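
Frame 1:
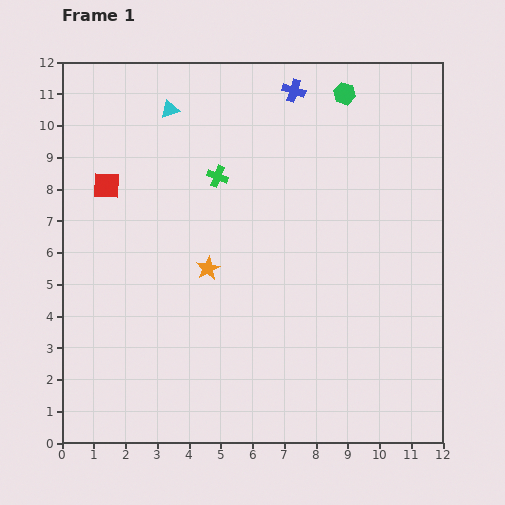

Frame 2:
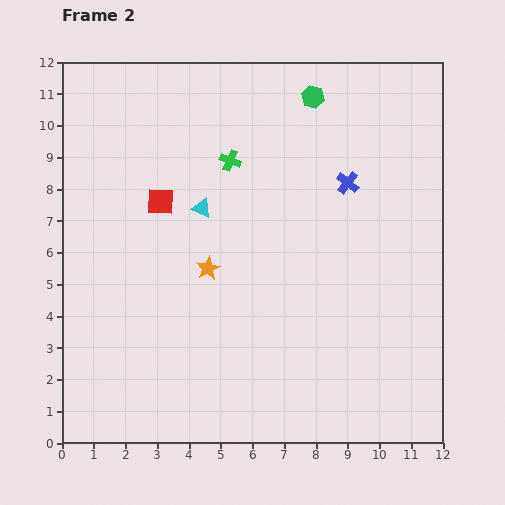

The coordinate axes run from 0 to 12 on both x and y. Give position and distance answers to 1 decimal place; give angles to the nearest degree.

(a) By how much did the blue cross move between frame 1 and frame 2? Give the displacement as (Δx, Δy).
(1.7, -2.9)

The blue cross was at (7.3, 11.1) in frame 1 and (9.0, 8.2) in frame 2.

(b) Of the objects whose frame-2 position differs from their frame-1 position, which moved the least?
the green cross

(moved 0.6)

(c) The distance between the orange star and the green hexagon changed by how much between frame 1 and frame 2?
-0.7

Distance in frame 1: 7.0. Distance in frame 2: 6.3.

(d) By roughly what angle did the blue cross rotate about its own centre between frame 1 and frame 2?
20° clockwise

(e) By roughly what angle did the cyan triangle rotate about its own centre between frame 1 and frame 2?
42° clockwise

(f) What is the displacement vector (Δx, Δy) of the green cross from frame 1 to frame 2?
(0.4, 0.5)

The green cross was at (4.9, 8.4) in frame 1 and (5.3, 8.9) in frame 2.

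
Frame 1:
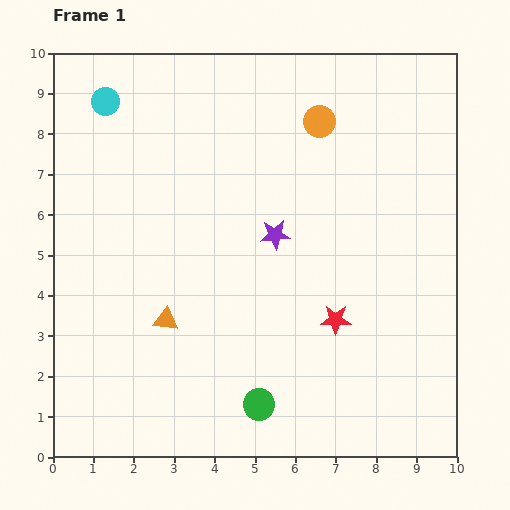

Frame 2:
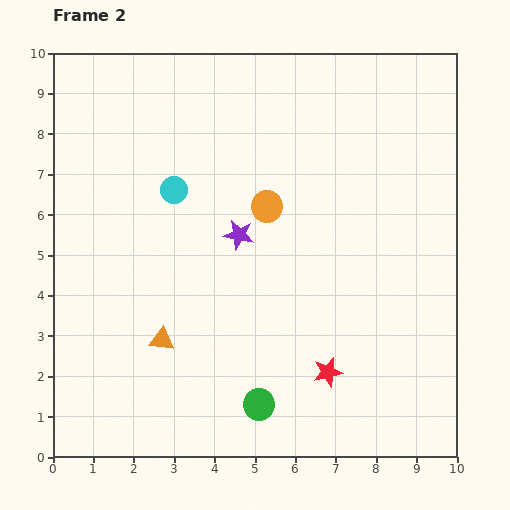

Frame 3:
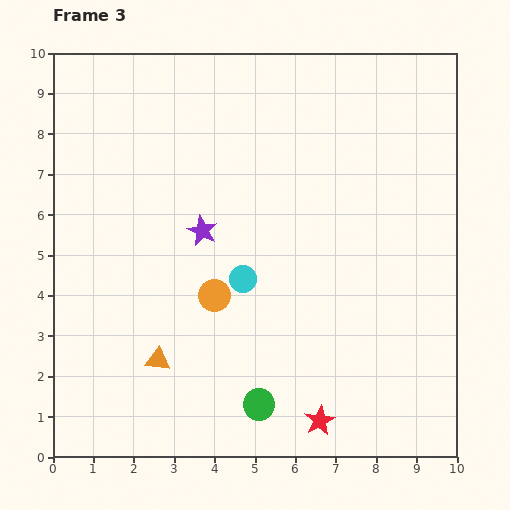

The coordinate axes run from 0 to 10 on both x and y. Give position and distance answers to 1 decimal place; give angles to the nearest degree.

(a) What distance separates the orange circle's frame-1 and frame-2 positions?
2.5

The orange circle moved from (6.6, 8.3) to (5.3, 6.2), a distance of √(1.3² + 2.1²) ≈ 2.5.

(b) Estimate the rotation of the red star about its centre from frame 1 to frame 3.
31° counter-clockwise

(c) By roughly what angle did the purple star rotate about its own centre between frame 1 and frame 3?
30° clockwise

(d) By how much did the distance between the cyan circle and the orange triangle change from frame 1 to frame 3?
-2.7

Distance in frame 1: 5.6. Distance in frame 3: 2.9.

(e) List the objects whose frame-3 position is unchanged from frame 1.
the green circle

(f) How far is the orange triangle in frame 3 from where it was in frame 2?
0.5

The orange triangle moved from (2.7, 2.9) to (2.6, 2.4), a distance of √(0.1² + 0.5²) ≈ 0.5.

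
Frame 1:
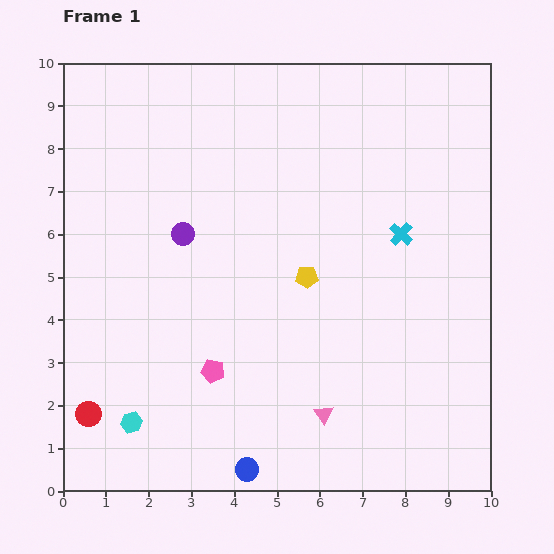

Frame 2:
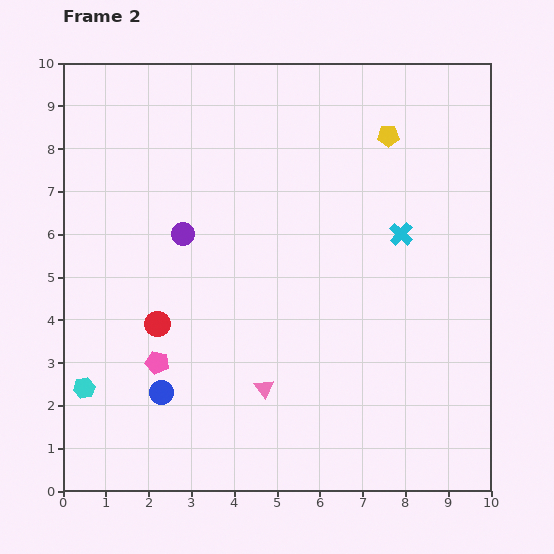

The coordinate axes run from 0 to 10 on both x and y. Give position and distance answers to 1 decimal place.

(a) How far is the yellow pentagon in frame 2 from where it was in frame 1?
3.8

The yellow pentagon moved from (5.7, 5.0) to (7.6, 8.3), a distance of √(1.9² + 3.3²) ≈ 3.8.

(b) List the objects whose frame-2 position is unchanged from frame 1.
the cyan cross, the purple circle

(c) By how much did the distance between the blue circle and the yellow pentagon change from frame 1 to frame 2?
+3.3

Distance in frame 1: 4.7. Distance in frame 2: 8.0.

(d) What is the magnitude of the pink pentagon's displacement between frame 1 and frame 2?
1.3

The pink pentagon moved from (3.5, 2.8) to (2.2, 3.0), a distance of √(1.3² + 0.2²) ≈ 1.3.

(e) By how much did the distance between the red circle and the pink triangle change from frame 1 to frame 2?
-2.6

Distance in frame 1: 5.5. Distance in frame 2: 2.9.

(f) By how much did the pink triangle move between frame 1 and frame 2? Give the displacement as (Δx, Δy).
(-1.4, 0.6)

The pink triangle was at (6.1, 1.8) in frame 1 and (4.7, 2.4) in frame 2.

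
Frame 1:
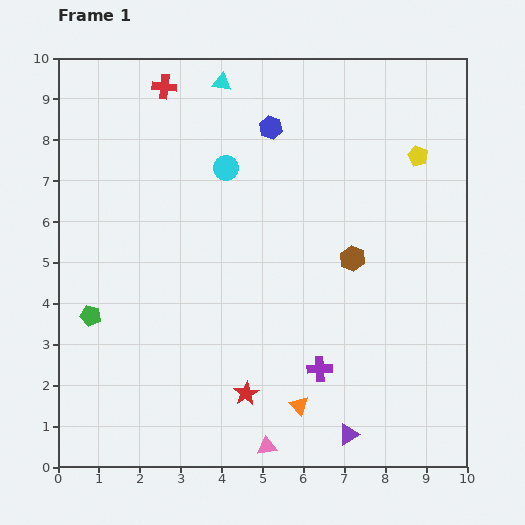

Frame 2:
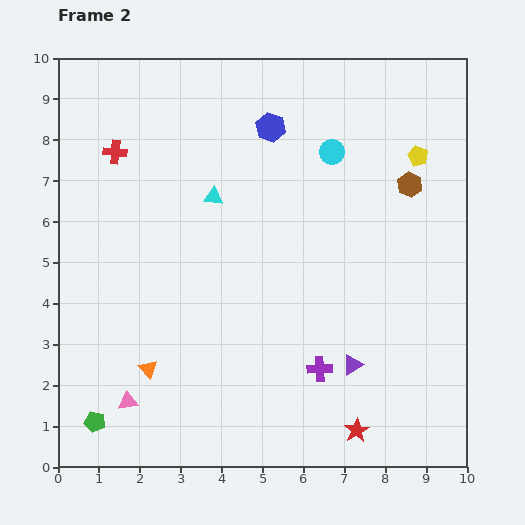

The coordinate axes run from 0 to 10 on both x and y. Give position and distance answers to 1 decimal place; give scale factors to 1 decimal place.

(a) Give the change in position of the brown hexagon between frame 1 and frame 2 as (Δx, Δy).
(1.4, 1.8)

The brown hexagon was at (7.2, 5.1) in frame 1 and (8.6, 6.9) in frame 2.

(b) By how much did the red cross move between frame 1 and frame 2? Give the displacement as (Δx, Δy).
(-1.2, -1.6)

The red cross was at (2.6, 9.3) in frame 1 and (1.4, 7.7) in frame 2.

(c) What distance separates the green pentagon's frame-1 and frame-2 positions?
2.6

The green pentagon moved from (0.8, 3.7) to (0.9, 1.1), a distance of √(0.1² + 2.6²) ≈ 2.6.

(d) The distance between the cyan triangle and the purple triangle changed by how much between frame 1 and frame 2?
-3.8

Distance in frame 1: 9.1. Distance in frame 2: 5.3.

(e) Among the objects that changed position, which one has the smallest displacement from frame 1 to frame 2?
the purple triangle

(moved 1.7)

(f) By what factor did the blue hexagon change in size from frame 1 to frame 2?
1.3×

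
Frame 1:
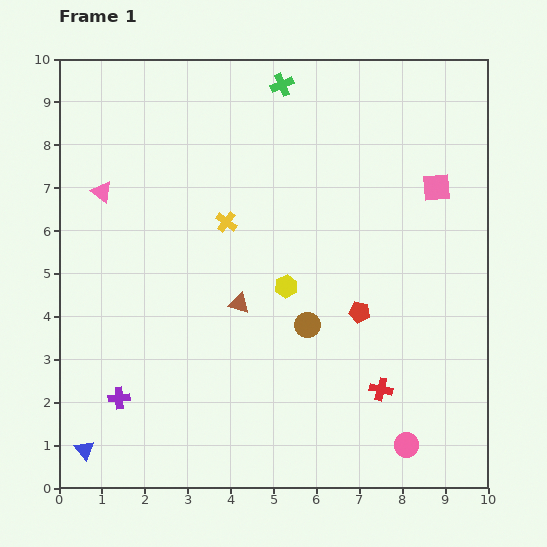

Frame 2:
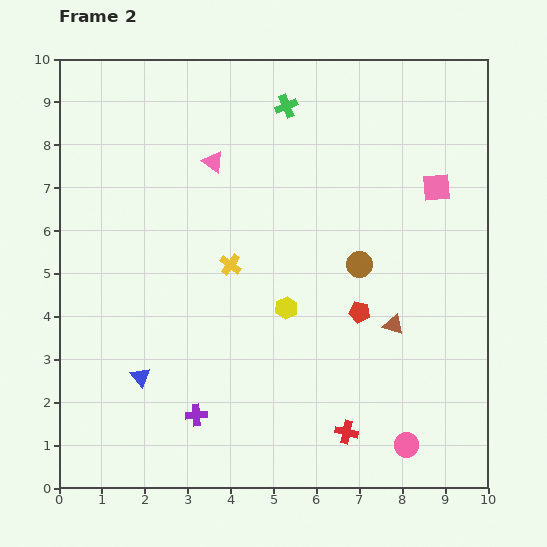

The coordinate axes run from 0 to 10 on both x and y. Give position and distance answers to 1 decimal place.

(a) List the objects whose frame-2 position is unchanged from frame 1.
the pink circle, the pink square, the red pentagon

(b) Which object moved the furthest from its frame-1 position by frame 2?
the brown triangle

(moved 3.6; next 2.7)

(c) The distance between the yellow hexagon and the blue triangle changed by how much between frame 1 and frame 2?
-2.2

Distance in frame 1: 6.0. Distance in frame 2: 3.8.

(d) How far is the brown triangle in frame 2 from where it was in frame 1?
3.6

The brown triangle moved from (4.2, 4.3) to (7.8, 3.8), a distance of √(3.6² + 0.5²) ≈ 3.6.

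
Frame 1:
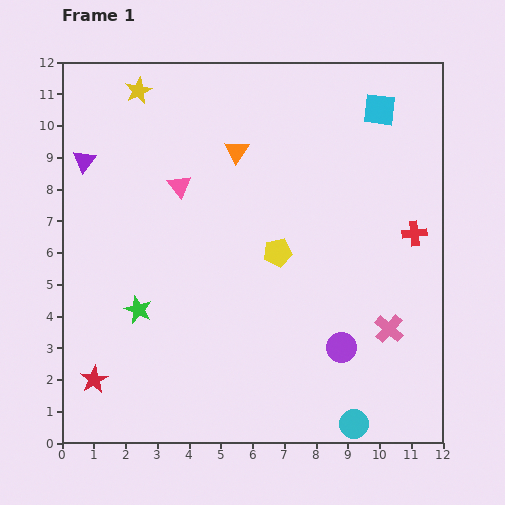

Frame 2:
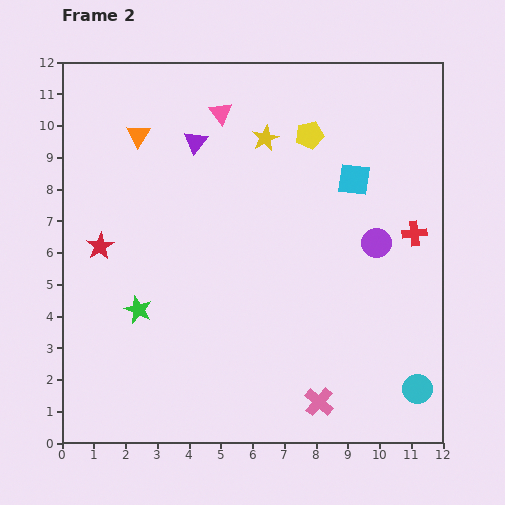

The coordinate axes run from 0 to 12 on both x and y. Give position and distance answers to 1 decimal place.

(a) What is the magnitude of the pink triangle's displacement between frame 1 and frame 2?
2.6

The pink triangle moved from (3.7, 8.1) to (5.0, 10.4), a distance of √(1.3² + 2.3²) ≈ 2.6.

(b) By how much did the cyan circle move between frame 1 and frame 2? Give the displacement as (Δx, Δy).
(2.0, 1.1)

The cyan circle was at (9.2, 0.6) in frame 1 and (11.2, 1.7) in frame 2.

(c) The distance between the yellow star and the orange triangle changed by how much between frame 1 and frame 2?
+0.4

Distance in frame 1: 3.6. Distance in frame 2: 4.0.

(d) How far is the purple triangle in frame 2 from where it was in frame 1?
3.6

The purple triangle moved from (0.7, 8.9) to (4.2, 9.5), a distance of √(3.5² + 0.6²) ≈ 3.6.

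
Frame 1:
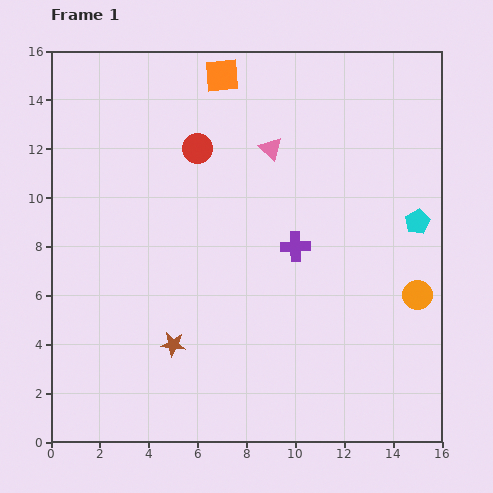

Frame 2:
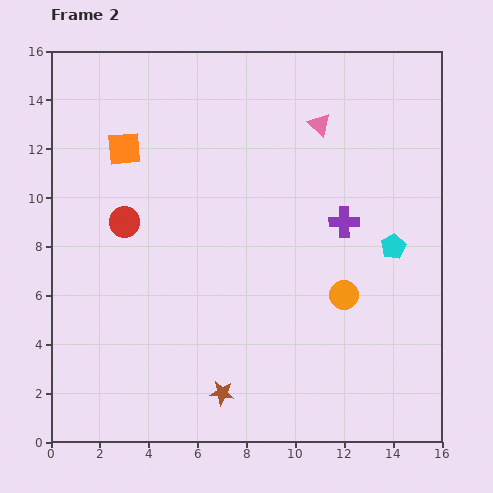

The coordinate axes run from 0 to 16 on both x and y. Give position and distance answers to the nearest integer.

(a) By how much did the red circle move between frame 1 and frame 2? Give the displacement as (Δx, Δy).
(-3, -3)

The red circle was at (6, 12) in frame 1 and (3, 9) in frame 2.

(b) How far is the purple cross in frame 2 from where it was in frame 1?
2

The purple cross moved from (10, 8) to (12, 9), a distance of √(2² + 1²) ≈ 2.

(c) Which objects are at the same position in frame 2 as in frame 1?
none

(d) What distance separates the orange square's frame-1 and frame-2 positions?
5

The orange square moved from (7, 15) to (3, 12), a distance of √(4² + 3²) ≈ 5.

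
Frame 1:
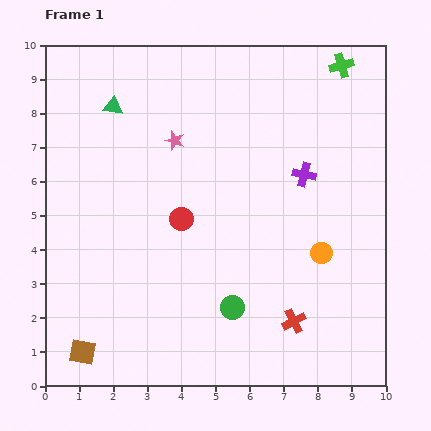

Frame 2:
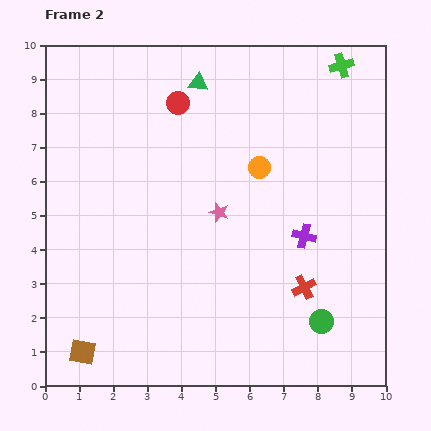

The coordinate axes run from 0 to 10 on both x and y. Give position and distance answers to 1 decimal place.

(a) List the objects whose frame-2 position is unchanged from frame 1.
the brown square, the green cross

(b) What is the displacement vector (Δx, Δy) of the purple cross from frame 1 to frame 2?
(0.0, -1.8)

The purple cross was at (7.6, 6.2) in frame 1 and (7.6, 4.4) in frame 2.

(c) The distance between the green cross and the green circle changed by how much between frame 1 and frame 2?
-0.3

Distance in frame 1: 7.8. Distance in frame 2: 7.5.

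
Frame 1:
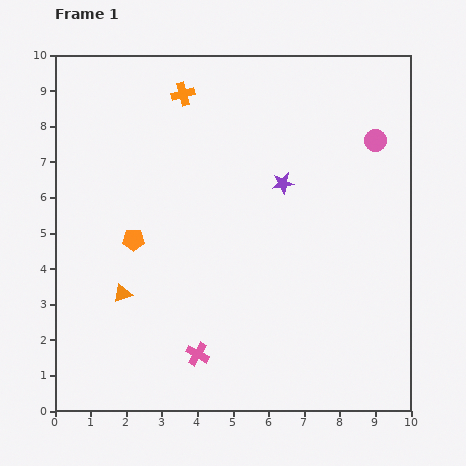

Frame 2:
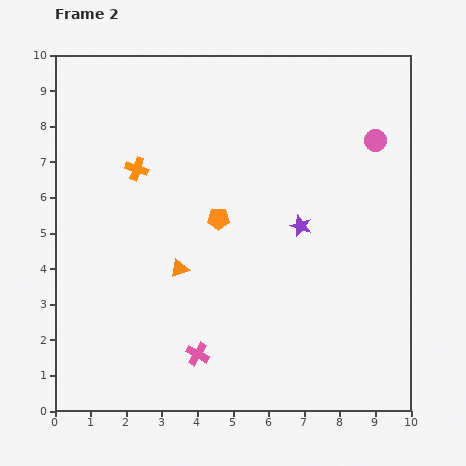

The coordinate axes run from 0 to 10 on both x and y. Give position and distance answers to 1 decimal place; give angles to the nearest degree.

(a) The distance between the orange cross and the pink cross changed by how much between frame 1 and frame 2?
-1.8

Distance in frame 1: 7.3. Distance in frame 2: 5.5.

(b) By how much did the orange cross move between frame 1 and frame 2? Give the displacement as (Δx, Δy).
(-1.3, -2.1)

The orange cross was at (3.6, 8.9) in frame 1 and (2.3, 6.8) in frame 2.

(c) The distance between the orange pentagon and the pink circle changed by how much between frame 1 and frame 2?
-2.5

Distance in frame 1: 7.4. Distance in frame 2: 4.9.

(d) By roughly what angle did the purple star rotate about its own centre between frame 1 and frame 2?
28° clockwise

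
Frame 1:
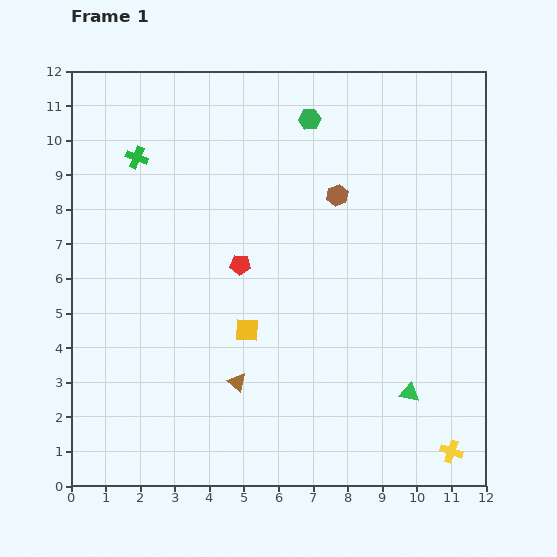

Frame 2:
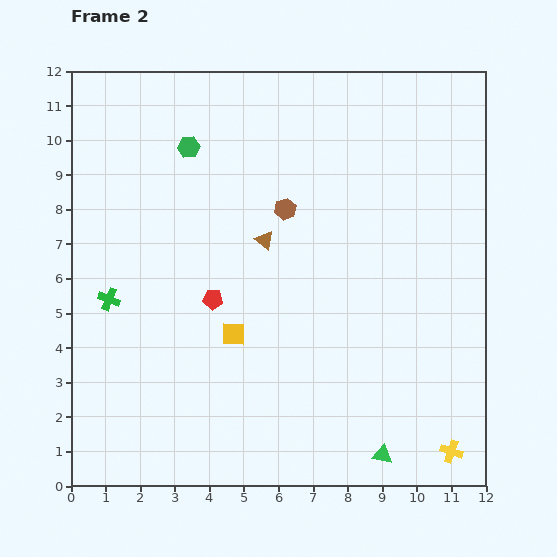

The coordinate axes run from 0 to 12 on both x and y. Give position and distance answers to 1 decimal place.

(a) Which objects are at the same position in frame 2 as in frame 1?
the yellow cross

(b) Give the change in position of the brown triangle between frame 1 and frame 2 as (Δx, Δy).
(0.8, 4.1)

The brown triangle was at (4.8, 3.0) in frame 1 and (5.6, 7.1) in frame 2.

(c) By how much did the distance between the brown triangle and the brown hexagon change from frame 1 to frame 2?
-5.0

Distance in frame 1: 6.1. Distance in frame 2: 1.1.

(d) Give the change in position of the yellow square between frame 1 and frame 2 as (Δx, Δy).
(-0.4, -0.1)

The yellow square was at (5.1, 4.5) in frame 1 and (4.7, 4.4) in frame 2.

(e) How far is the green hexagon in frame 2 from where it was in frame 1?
3.6

The green hexagon moved from (6.9, 10.6) to (3.4, 9.8), a distance of √(3.5² + 0.8²) ≈ 3.6.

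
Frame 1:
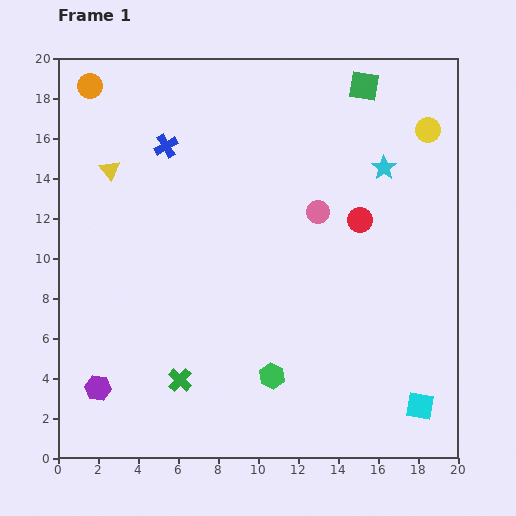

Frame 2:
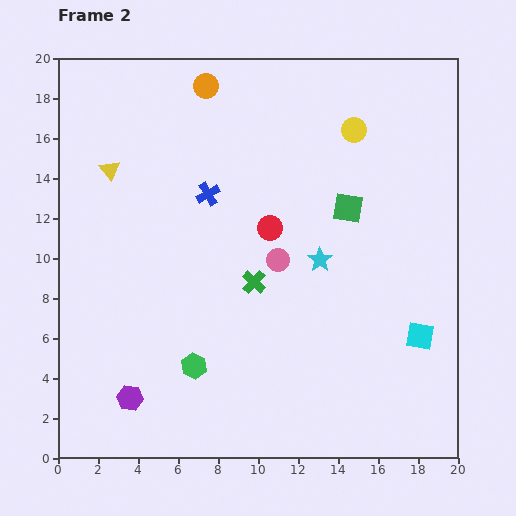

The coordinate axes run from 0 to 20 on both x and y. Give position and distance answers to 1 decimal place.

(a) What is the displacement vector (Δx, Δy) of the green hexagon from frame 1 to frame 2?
(-3.9, 0.5)

The green hexagon was at (10.7, 4.1) in frame 1 and (6.8, 4.6) in frame 2.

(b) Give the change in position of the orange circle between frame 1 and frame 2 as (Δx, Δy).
(5.8, 0.0)

The orange circle was at (1.6, 18.6) in frame 1 and (7.4, 18.6) in frame 2.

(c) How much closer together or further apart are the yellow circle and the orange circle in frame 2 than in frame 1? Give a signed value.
-9.3

Distance in frame 1: 17.0. Distance in frame 2: 7.7.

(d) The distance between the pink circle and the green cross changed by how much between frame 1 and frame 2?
-9.3

Distance in frame 1: 10.9. Distance in frame 2: 1.6.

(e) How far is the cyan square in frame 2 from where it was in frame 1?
3.5

The cyan square moved from (18.1, 2.6) to (18.1, 6.1), a distance of √(0.0² + 3.5²) ≈ 3.5.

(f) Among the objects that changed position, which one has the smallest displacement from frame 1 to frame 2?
the purple hexagon

(moved 1.7)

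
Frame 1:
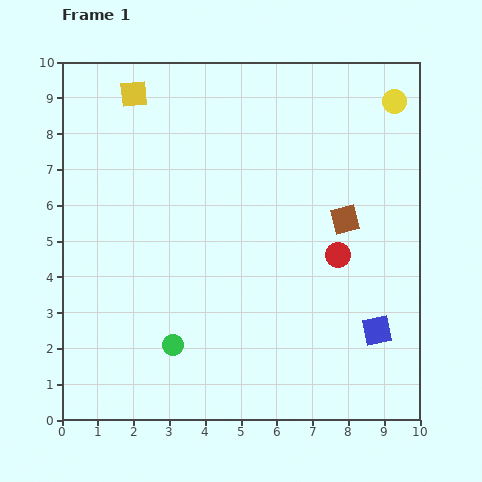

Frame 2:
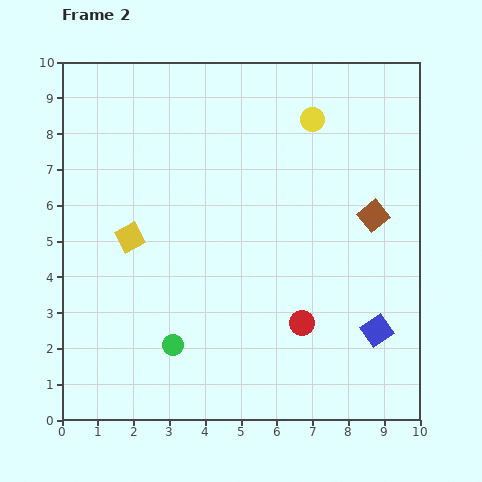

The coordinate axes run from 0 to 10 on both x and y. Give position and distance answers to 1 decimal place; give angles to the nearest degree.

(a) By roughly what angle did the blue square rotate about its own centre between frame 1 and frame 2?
23° counter-clockwise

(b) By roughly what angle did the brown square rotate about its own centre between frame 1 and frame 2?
25° counter-clockwise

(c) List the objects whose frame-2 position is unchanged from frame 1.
the green circle, the blue square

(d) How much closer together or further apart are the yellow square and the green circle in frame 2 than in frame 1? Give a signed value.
-3.9

Distance in frame 1: 7.1. Distance in frame 2: 3.2.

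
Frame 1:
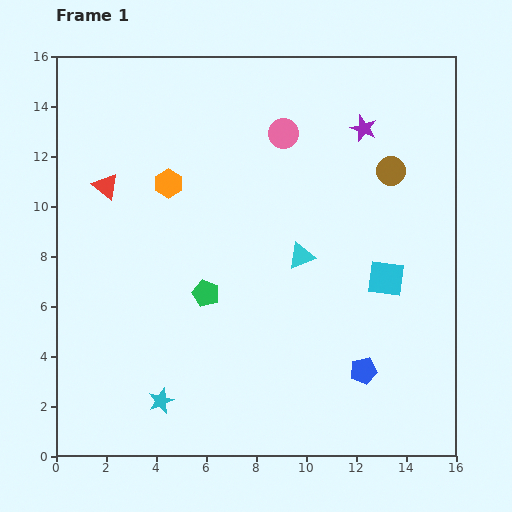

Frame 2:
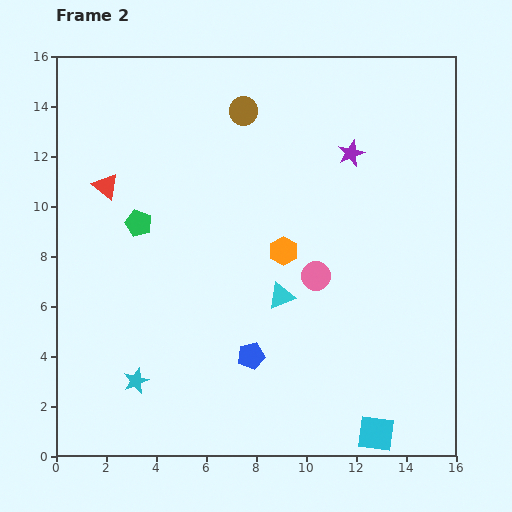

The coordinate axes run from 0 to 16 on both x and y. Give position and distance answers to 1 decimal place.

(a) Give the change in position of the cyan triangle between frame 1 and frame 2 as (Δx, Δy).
(-0.8, -1.6)

The cyan triangle was at (9.8, 8.0) in frame 1 and (9.0, 6.4) in frame 2.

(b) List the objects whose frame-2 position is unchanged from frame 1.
the red triangle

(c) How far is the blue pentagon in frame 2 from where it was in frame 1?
4.5

The blue pentagon moved from (12.3, 3.4) to (7.8, 4.0), a distance of √(4.5² + 0.6²) ≈ 4.5.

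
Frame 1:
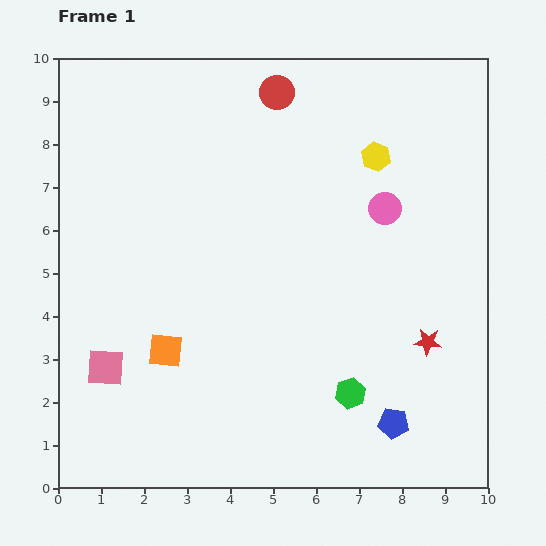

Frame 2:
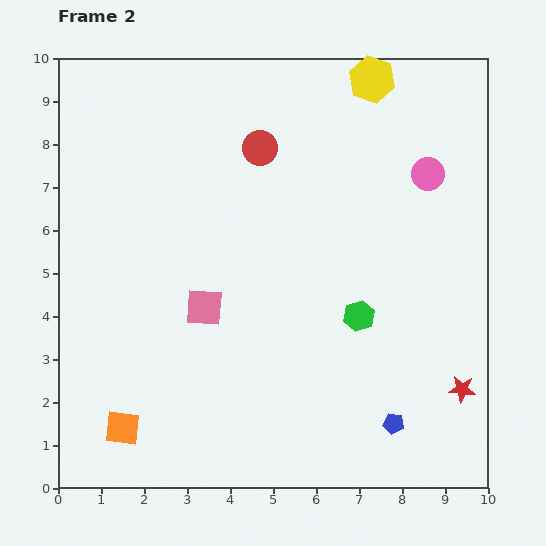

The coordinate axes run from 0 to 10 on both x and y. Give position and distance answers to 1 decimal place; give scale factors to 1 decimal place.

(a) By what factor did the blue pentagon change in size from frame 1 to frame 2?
0.7×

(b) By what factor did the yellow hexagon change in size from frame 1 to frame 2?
1.6×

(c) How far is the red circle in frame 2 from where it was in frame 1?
1.4

The red circle moved from (5.1, 9.2) to (4.7, 7.9), a distance of √(0.4² + 1.3²) ≈ 1.4.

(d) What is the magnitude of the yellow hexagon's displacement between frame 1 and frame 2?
1.8

The yellow hexagon moved from (7.4, 7.7) to (7.3, 9.5), a distance of √(0.1² + 1.8²) ≈ 1.8.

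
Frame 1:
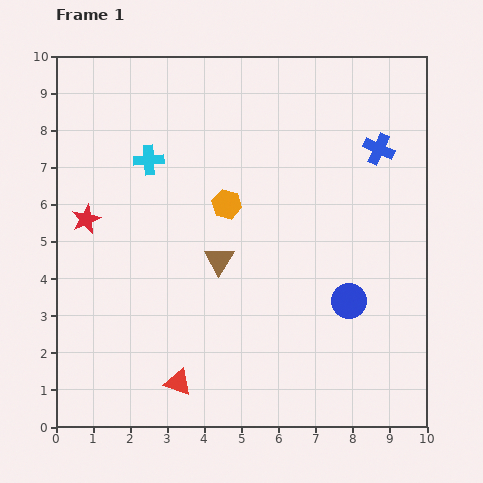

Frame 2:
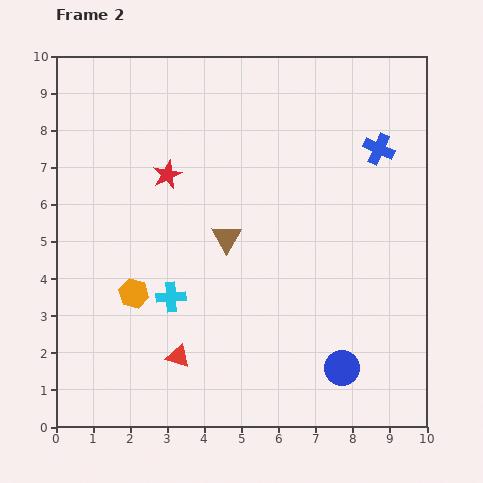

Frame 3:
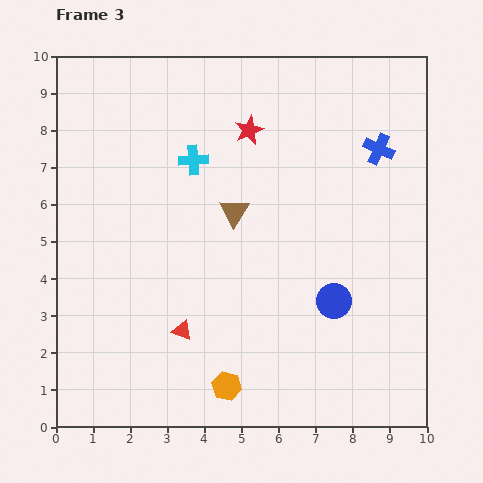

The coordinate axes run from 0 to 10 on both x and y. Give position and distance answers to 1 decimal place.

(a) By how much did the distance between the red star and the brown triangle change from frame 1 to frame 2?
-1.5

Distance in frame 1: 3.8. Distance in frame 2: 2.3.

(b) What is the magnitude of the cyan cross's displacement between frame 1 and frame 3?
1.2

The cyan cross moved from (2.5, 7.2) to (3.7, 7.2), a distance of √(1.2² + 0.0²) ≈ 1.2.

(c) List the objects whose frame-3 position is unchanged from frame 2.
the blue cross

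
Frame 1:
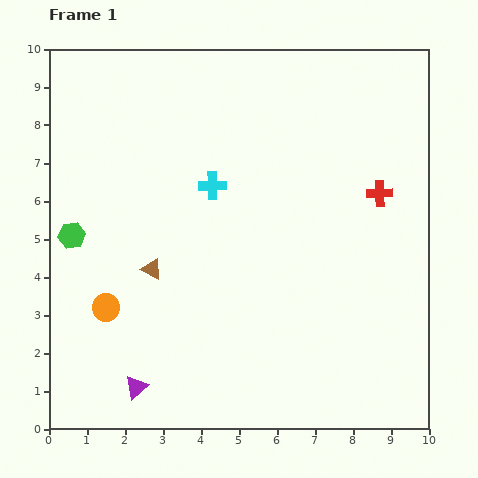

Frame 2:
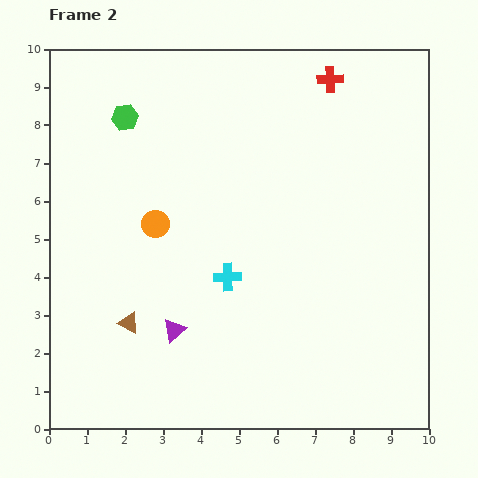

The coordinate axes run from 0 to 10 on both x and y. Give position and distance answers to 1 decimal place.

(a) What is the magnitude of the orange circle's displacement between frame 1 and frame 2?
2.6

The orange circle moved from (1.5, 3.2) to (2.8, 5.4), a distance of √(1.3² + 2.2²) ≈ 2.6.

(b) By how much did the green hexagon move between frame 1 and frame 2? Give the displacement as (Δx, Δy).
(1.4, 3.1)

The green hexagon was at (0.6, 5.1) in frame 1 and (2.0, 8.2) in frame 2.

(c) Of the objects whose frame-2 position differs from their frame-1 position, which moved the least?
the brown triangle

(moved 1.5)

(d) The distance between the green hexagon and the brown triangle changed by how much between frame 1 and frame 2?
+3.1

Distance in frame 1: 2.3. Distance in frame 2: 5.4.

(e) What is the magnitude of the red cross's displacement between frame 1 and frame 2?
3.3

The red cross moved from (8.7, 6.2) to (7.4, 9.2), a distance of √(1.3² + 3.0²) ≈ 3.3.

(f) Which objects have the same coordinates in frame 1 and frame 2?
none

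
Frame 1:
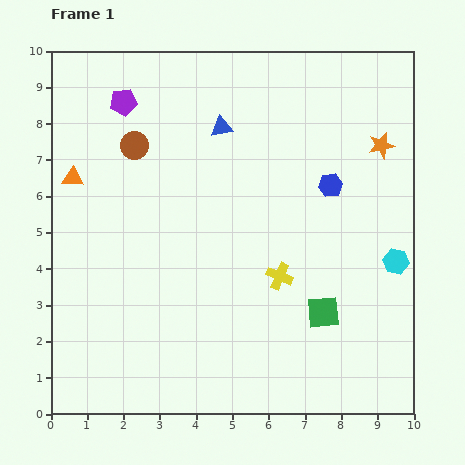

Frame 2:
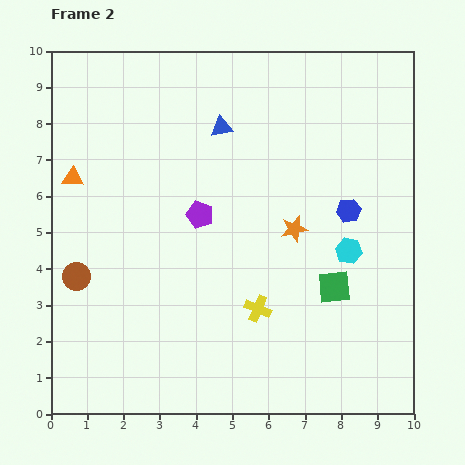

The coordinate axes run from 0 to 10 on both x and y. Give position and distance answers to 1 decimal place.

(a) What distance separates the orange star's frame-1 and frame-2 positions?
3.3

The orange star moved from (9.1, 7.4) to (6.7, 5.1), a distance of √(2.4² + 2.3²) ≈ 3.3.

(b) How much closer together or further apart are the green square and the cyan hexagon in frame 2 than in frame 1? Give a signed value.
-1.3

Distance in frame 1: 2.4. Distance in frame 2: 1.1.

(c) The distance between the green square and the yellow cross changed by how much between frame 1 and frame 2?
+0.6

Distance in frame 1: 1.6. Distance in frame 2: 2.2.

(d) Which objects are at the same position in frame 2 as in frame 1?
the blue triangle, the orange triangle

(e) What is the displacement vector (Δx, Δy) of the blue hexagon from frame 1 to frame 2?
(0.5, -0.7)

The blue hexagon was at (7.7, 6.3) in frame 1 and (8.2, 5.6) in frame 2.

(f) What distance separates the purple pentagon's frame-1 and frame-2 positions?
3.7

The purple pentagon moved from (2.0, 8.6) to (4.1, 5.5), a distance of √(2.1² + 3.1²) ≈ 3.7.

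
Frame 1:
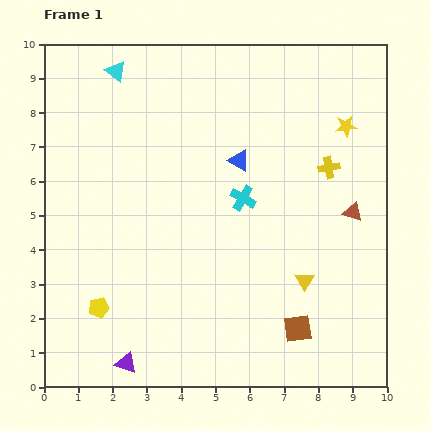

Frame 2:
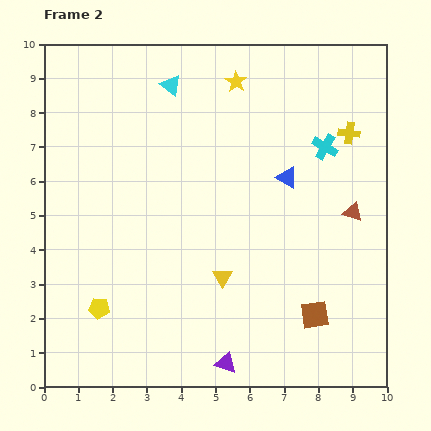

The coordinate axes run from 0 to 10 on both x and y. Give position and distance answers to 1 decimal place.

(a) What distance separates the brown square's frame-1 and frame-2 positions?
0.6

The brown square moved from (7.4, 1.7) to (7.9, 2.1), a distance of √(0.5² + 0.4²) ≈ 0.6.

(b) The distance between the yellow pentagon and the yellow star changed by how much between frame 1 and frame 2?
-1.2

Distance in frame 1: 8.9. Distance in frame 2: 7.7.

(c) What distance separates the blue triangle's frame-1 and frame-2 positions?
1.5

The blue triangle moved from (5.7, 6.6) to (7.1, 6.1), a distance of √(1.4² + 0.5²) ≈ 1.5.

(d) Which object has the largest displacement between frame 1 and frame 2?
the yellow star

(moved 3.5; next 2.9)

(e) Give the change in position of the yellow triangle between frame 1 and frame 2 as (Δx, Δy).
(-2.4, 0.1)

The yellow triangle was at (7.6, 3.1) in frame 1 and (5.2, 3.2) in frame 2.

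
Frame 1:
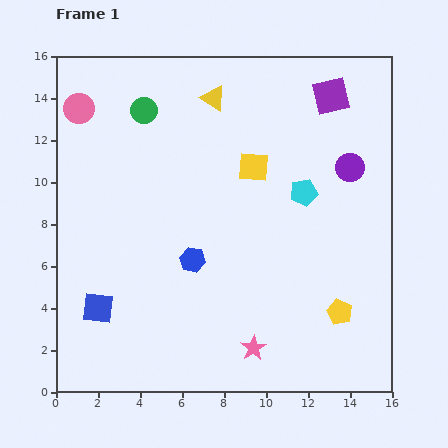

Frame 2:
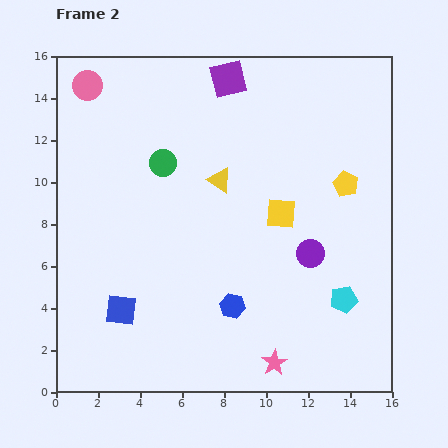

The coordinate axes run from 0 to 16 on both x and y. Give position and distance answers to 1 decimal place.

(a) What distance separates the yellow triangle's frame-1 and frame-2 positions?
3.9

The yellow triangle moved from (7.5, 14.0) to (7.8, 10.1), a distance of √(0.3² + 3.9²) ≈ 3.9.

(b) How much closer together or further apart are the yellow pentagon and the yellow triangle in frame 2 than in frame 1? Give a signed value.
-5.8

Distance in frame 1: 11.8. Distance in frame 2: 6.0.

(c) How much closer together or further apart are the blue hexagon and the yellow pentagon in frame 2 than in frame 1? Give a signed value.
+0.5

Distance in frame 1: 7.4. Distance in frame 2: 7.9.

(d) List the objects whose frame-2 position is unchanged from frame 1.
none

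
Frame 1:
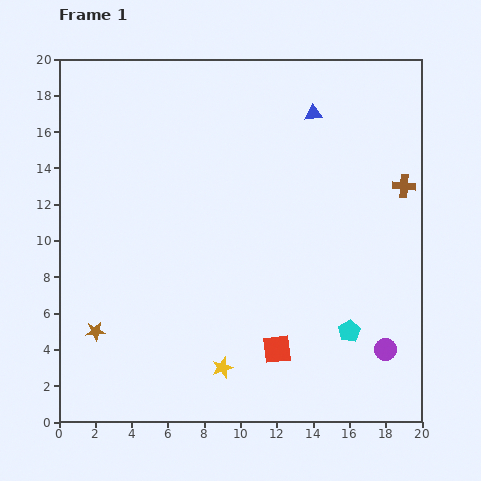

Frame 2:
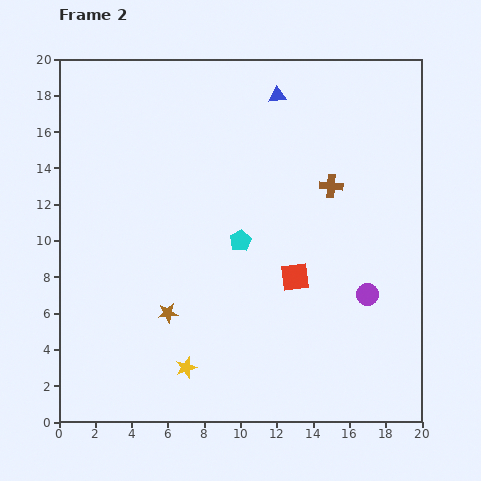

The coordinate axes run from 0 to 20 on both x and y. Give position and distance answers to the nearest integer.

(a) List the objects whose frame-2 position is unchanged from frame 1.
none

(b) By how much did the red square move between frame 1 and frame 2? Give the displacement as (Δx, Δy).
(1, 4)

The red square was at (12, 4) in frame 1 and (13, 8) in frame 2.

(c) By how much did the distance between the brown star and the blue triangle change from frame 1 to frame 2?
-4

Distance in frame 1: 17. Distance in frame 2: 13.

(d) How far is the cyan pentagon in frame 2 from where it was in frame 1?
8

The cyan pentagon moved from (16, 5) to (10, 10), a distance of √(6² + 5²) ≈ 8.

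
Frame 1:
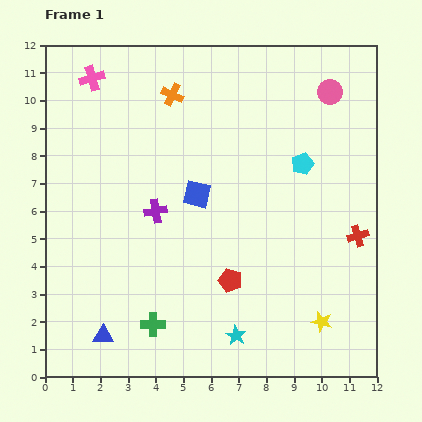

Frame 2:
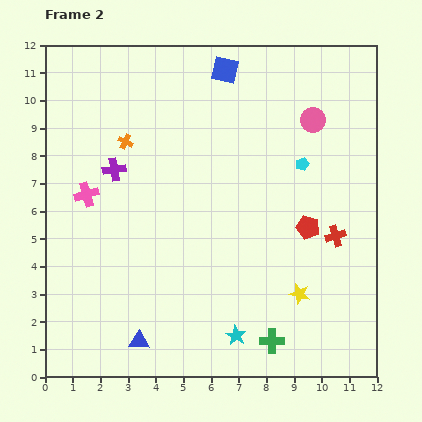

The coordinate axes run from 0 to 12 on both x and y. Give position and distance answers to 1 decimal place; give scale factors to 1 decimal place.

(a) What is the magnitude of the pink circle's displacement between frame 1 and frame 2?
1.2

The pink circle moved from (10.3, 10.3) to (9.7, 9.3), a distance of √(0.6² + 1.0²) ≈ 1.2.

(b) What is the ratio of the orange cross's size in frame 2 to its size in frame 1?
0.7×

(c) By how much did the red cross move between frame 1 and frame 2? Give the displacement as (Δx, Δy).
(-0.8, 0.0)

The red cross was at (11.3, 5.1) in frame 1 and (10.5, 5.1) in frame 2.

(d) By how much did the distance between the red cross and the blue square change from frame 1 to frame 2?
+1.2

Distance in frame 1: 6.0. Distance in frame 2: 7.2.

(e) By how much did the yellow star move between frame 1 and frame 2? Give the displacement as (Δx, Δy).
(-0.8, 1.0)

The yellow star was at (10.0, 2.0) in frame 1 and (9.2, 3.0) in frame 2.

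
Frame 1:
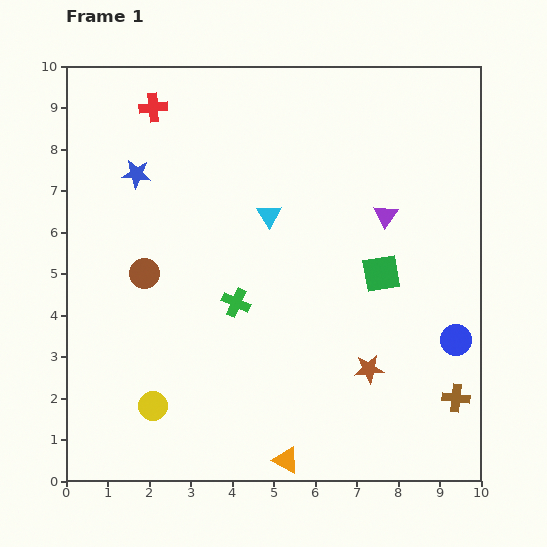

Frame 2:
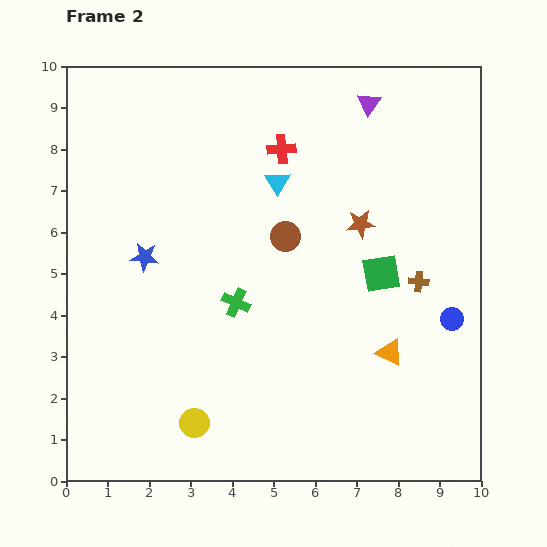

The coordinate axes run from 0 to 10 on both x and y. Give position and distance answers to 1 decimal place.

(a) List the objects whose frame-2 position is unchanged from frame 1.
the green square, the green cross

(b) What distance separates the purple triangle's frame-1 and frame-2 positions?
2.7

The purple triangle moved from (7.7, 6.4) to (7.3, 9.1), a distance of √(0.4² + 2.7²) ≈ 2.7.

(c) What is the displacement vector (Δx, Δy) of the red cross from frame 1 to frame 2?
(3.1, -1.0)

The red cross was at (2.1, 9.0) in frame 1 and (5.2, 8.0) in frame 2.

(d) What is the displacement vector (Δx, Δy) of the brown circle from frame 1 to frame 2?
(3.4, 0.9)

The brown circle was at (1.9, 5.0) in frame 1 and (5.3, 5.9) in frame 2.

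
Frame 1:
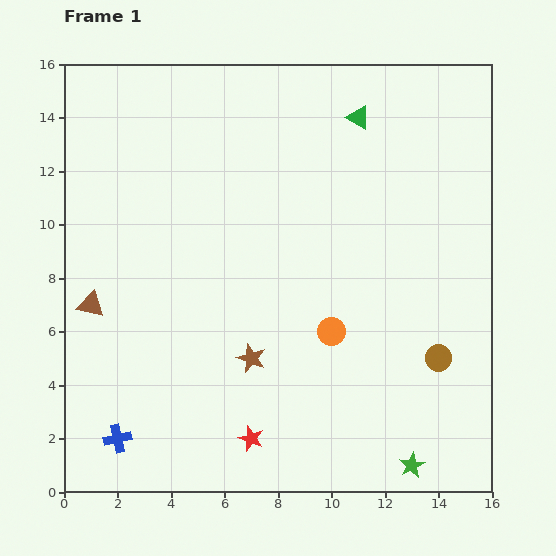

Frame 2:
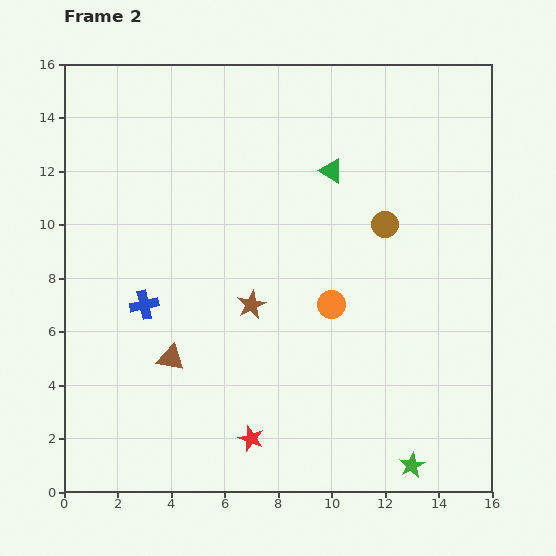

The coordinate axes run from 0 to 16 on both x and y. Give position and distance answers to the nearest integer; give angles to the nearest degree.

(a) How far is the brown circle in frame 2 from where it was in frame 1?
5

The brown circle moved from (14, 5) to (12, 10), a distance of √(2² + 5²) ≈ 5.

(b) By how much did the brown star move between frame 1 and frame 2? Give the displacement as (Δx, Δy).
(0, 2)

The brown star was at (7, 5) in frame 1 and (7, 7) in frame 2.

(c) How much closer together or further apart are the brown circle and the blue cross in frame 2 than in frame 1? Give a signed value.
-3

Distance in frame 1: 12. Distance in frame 2: 9.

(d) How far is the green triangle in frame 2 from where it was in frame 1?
2

The green triangle moved from (11, 14) to (10, 12), a distance of √(1² + 2²) ≈ 2.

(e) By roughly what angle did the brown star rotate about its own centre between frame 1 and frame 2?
24° clockwise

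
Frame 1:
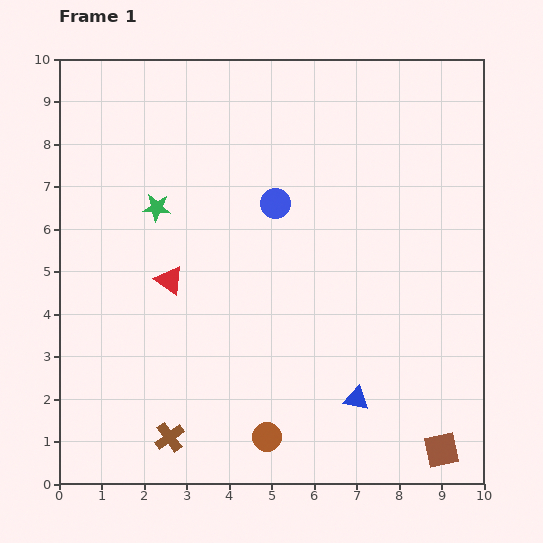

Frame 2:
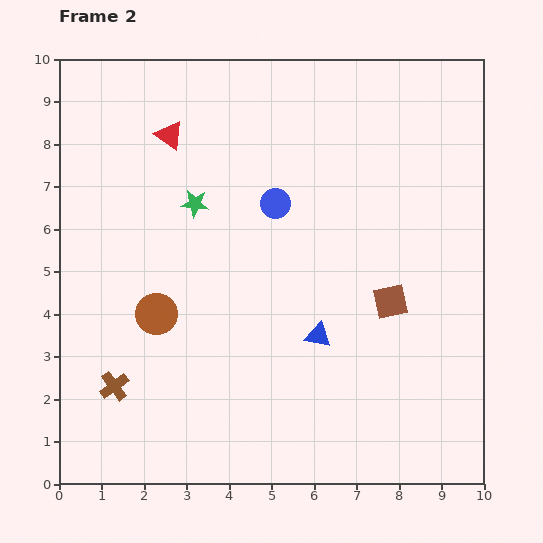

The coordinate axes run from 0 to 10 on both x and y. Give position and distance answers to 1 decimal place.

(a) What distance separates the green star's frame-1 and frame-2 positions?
0.9

The green star moved from (2.3, 6.5) to (3.2, 6.6), a distance of √(0.9² + 0.1²) ≈ 0.9.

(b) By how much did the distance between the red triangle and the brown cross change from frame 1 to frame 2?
+2.3

Distance in frame 1: 3.7. Distance in frame 2: 6.0.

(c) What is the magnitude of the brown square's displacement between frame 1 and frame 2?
3.7

The brown square moved from (9.0, 0.8) to (7.8, 4.3), a distance of √(1.2² + 3.5²) ≈ 3.7.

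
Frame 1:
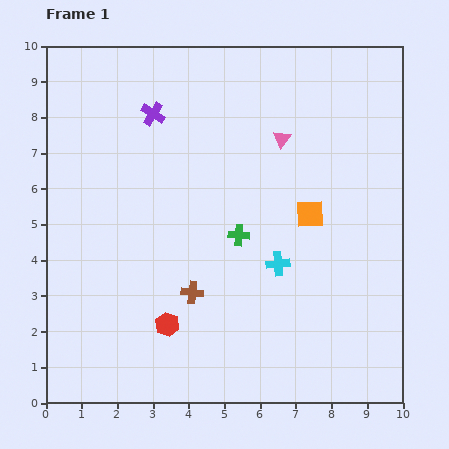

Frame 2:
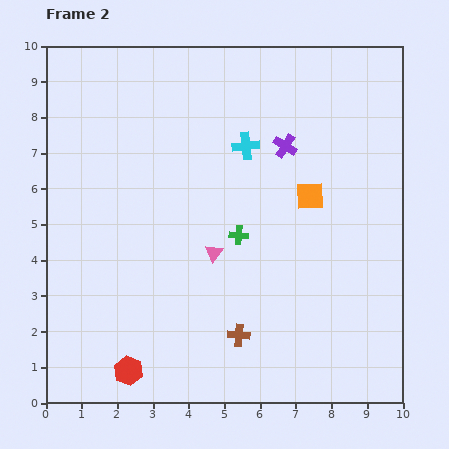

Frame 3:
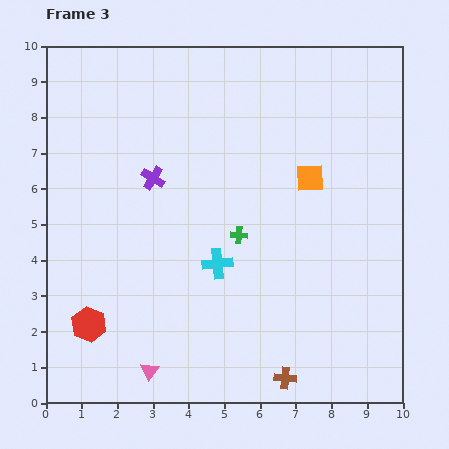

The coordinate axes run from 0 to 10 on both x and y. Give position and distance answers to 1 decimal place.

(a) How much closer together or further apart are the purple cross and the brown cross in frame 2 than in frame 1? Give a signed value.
+0.4

Distance in frame 1: 5.1. Distance in frame 2: 5.5.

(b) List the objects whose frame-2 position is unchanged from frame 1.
the green cross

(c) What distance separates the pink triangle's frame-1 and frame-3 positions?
7.5

The pink triangle moved from (6.6, 7.4) to (2.9, 0.9), a distance of √(3.7² + 6.5²) ≈ 7.5.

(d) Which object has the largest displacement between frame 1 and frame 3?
the pink triangle

(moved 7.5; next 3.5)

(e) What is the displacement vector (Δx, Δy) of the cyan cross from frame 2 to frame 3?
(-0.8, -3.3)

The cyan cross was at (5.6, 7.2) in frame 2 and (4.8, 3.9) in frame 3.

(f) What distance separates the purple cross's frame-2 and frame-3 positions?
3.8

The purple cross moved from (6.7, 7.2) to (3.0, 6.3), a distance of √(3.7² + 0.9²) ≈ 3.8.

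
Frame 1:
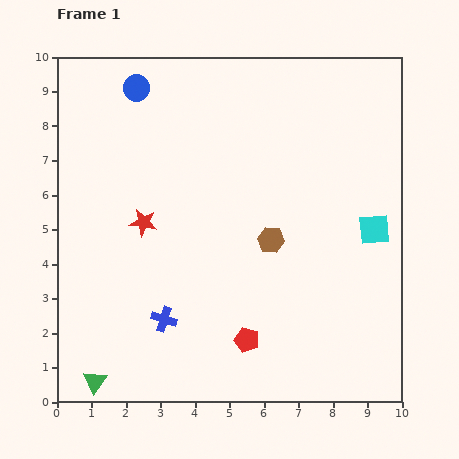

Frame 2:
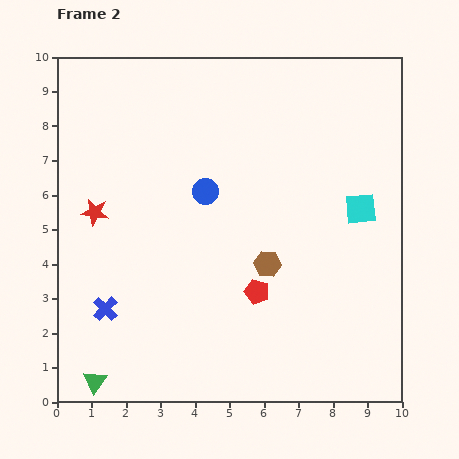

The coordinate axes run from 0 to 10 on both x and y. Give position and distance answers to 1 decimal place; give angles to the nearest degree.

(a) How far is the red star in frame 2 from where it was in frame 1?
1.4

The red star moved from (2.5, 5.2) to (1.1, 5.5), a distance of √(1.4² + 0.3²) ≈ 1.4.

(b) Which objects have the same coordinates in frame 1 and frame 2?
the green triangle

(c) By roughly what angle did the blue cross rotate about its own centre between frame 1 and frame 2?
26° clockwise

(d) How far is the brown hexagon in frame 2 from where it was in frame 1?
0.7

The brown hexagon moved from (6.2, 4.7) to (6.1, 4.0), a distance of √(0.1² + 0.7²) ≈ 0.7.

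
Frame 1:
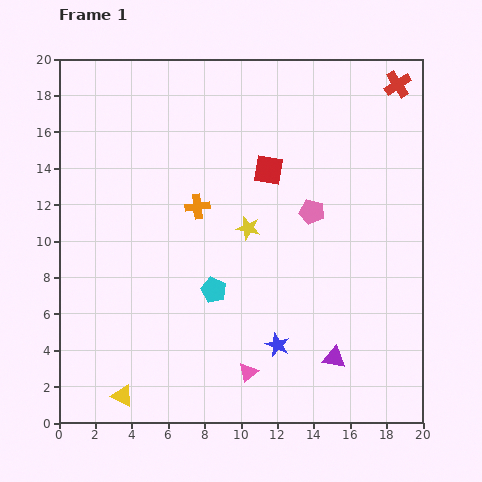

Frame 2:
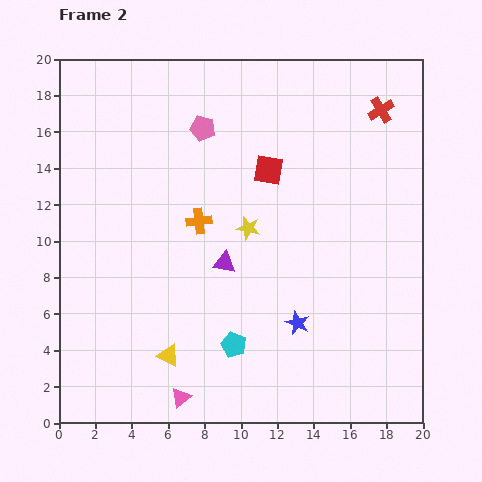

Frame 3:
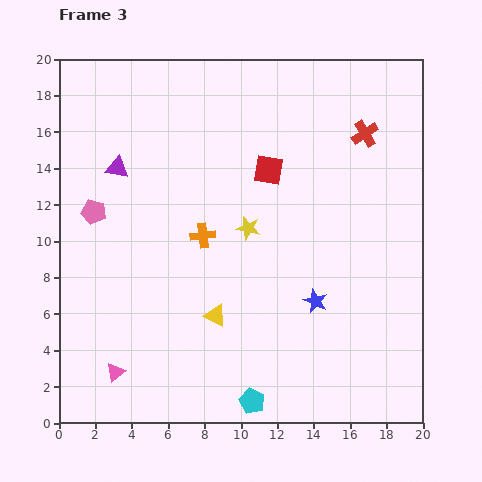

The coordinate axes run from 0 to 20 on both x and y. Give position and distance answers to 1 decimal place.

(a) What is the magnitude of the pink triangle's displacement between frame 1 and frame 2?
4.0

The pink triangle moved from (10.4, 2.8) to (6.7, 1.4), a distance of √(3.7² + 1.4²) ≈ 4.0.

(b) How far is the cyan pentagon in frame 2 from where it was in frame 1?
3.2

The cyan pentagon moved from (8.5, 7.3) to (9.6, 4.3), a distance of √(1.1² + 3.0²) ≈ 3.2.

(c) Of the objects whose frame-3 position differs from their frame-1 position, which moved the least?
the orange cross

(moved 1.6)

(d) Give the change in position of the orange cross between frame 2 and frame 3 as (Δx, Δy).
(0.2, -0.8)

The orange cross was at (7.7, 11.1) in frame 2 and (7.9, 10.3) in frame 3.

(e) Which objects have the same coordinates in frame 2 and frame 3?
the yellow star, the red square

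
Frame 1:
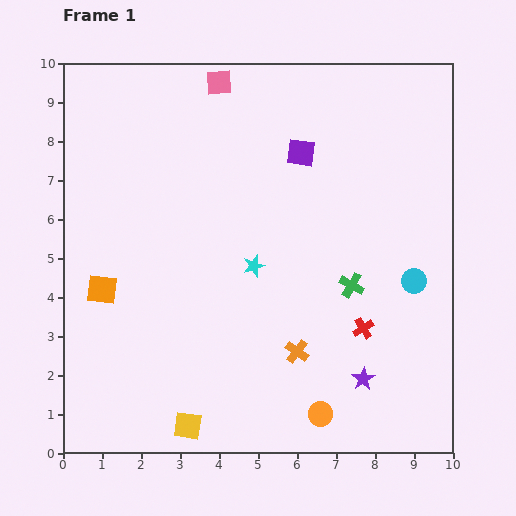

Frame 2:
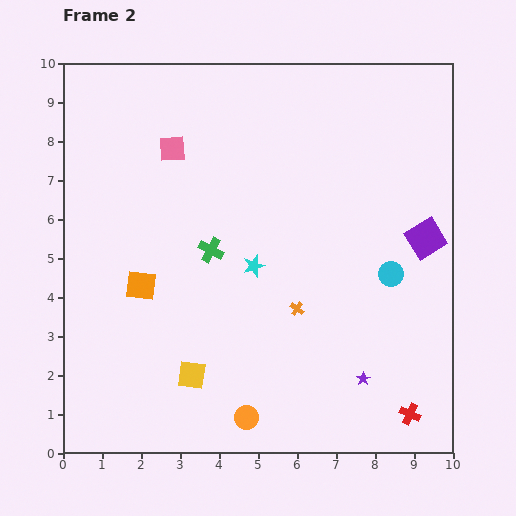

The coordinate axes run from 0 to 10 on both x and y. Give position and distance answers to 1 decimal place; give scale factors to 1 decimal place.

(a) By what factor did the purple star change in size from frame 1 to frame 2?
0.6×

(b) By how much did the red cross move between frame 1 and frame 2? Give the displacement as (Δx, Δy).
(1.2, -2.2)

The red cross was at (7.7, 3.2) in frame 1 and (8.9, 1.0) in frame 2.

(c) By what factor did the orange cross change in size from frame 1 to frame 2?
0.6×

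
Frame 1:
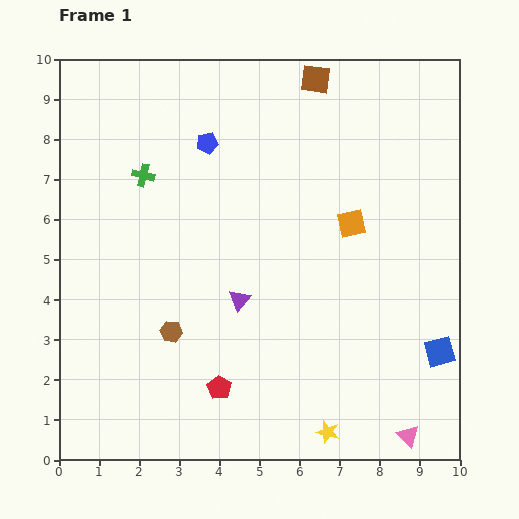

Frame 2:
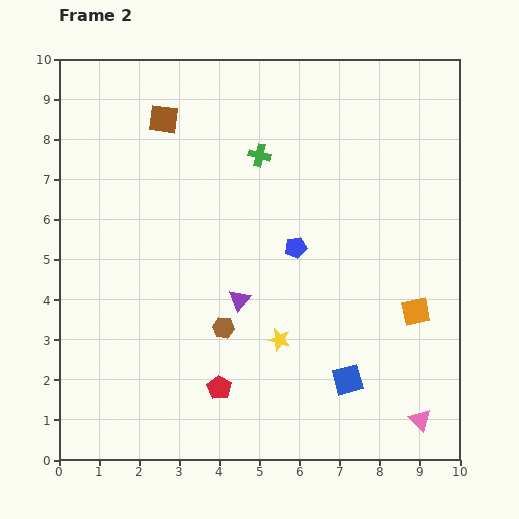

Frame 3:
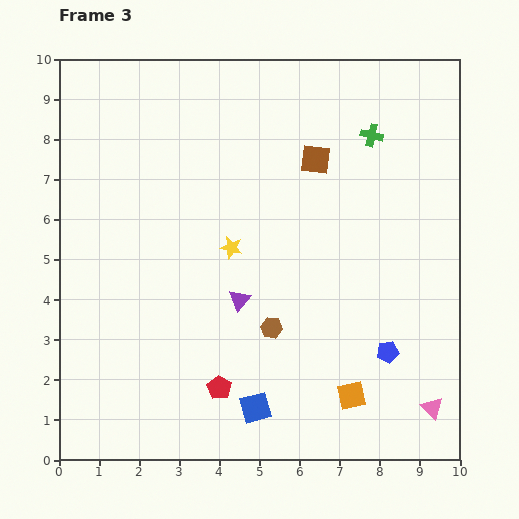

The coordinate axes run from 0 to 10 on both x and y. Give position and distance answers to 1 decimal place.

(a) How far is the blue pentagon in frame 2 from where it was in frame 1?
3.4

The blue pentagon moved from (3.7, 7.9) to (5.9, 5.3), a distance of √(2.2² + 2.6²) ≈ 3.4.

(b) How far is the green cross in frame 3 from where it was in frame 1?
5.8

The green cross moved from (2.1, 7.1) to (7.8, 8.1), a distance of √(5.7² + 1.0²) ≈ 5.8.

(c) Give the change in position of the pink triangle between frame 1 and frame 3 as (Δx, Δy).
(0.6, 0.7)

The pink triangle was at (8.7, 0.6) in frame 1 and (9.3, 1.3) in frame 3.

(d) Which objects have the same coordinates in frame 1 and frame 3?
the red pentagon, the purple triangle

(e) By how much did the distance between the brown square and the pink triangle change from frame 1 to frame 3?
-2.4

Distance in frame 1: 9.2. Distance in frame 3: 6.8.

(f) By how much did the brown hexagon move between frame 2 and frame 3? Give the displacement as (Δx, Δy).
(1.2, 0.0)

The brown hexagon was at (4.1, 3.3) in frame 2 and (5.3, 3.3) in frame 3.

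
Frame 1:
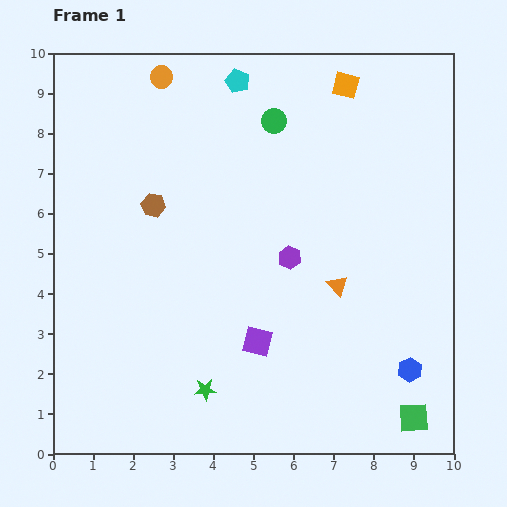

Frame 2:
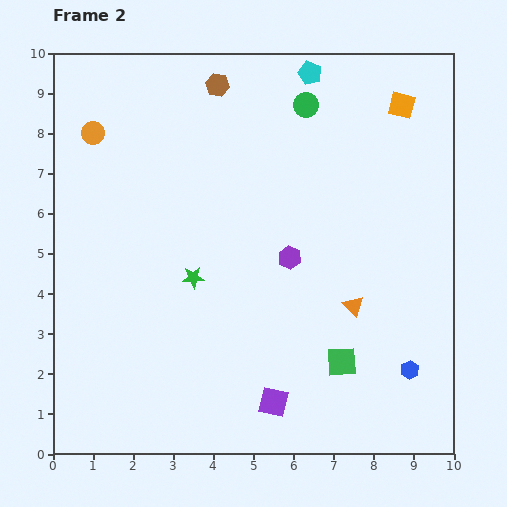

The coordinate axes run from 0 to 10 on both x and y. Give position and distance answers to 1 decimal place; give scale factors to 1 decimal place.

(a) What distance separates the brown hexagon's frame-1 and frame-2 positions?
3.4

The brown hexagon moved from (2.5, 6.2) to (4.1, 9.2), a distance of √(1.6² + 3.0²) ≈ 3.4.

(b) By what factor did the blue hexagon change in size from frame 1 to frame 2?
0.8×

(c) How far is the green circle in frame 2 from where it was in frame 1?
0.9

The green circle moved from (5.5, 8.3) to (6.3, 8.7), a distance of √(0.8² + 0.4²) ≈ 0.9.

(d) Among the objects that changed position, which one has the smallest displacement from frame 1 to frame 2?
the orange triangle

(moved 0.6)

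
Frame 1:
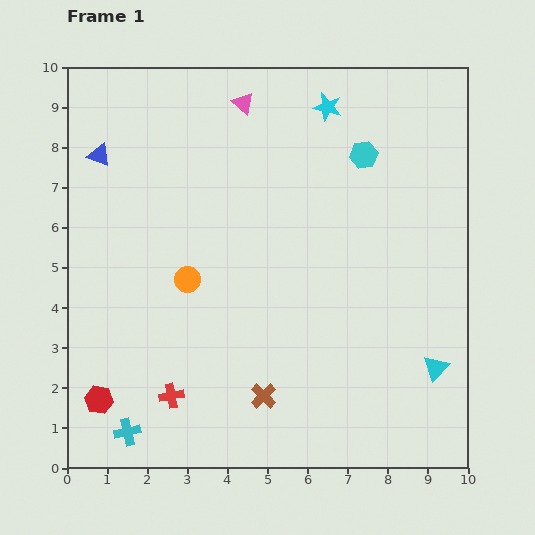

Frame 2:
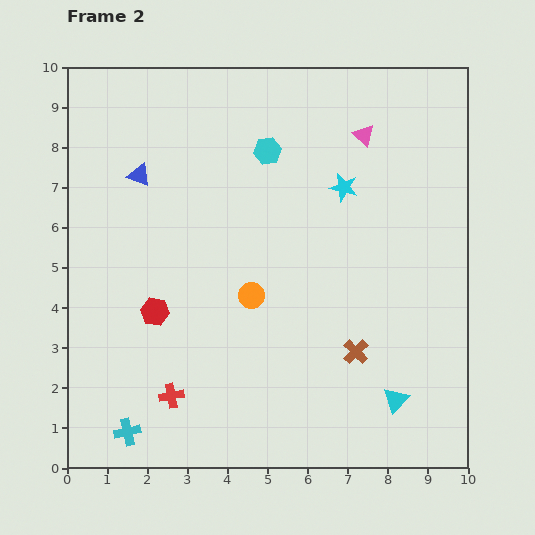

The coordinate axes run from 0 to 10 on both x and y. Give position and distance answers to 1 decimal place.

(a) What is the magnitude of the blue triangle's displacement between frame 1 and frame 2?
1.1

The blue triangle moved from (0.8, 7.8) to (1.8, 7.3), a distance of √(1.0² + 0.5²) ≈ 1.1.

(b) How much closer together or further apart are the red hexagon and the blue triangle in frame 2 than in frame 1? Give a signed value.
-2.7

Distance in frame 1: 6.1. Distance in frame 2: 3.4.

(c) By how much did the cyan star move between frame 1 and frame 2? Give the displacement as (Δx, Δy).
(0.4, -2.0)

The cyan star was at (6.5, 9.0) in frame 1 and (6.9, 7.0) in frame 2.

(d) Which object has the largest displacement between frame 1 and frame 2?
the pink triangle

(moved 3.1; next 2.6)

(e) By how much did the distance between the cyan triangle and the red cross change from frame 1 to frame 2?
-1.0

Distance in frame 1: 6.6. Distance in frame 2: 5.6.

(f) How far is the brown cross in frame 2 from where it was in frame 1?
2.5

The brown cross moved from (4.9, 1.8) to (7.2, 2.9), a distance of √(2.3² + 1.1²) ≈ 2.5.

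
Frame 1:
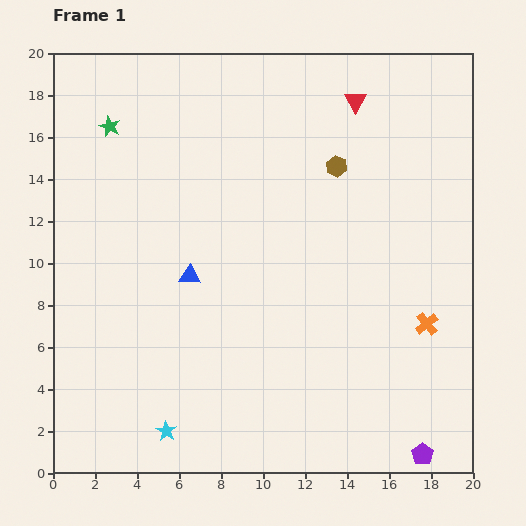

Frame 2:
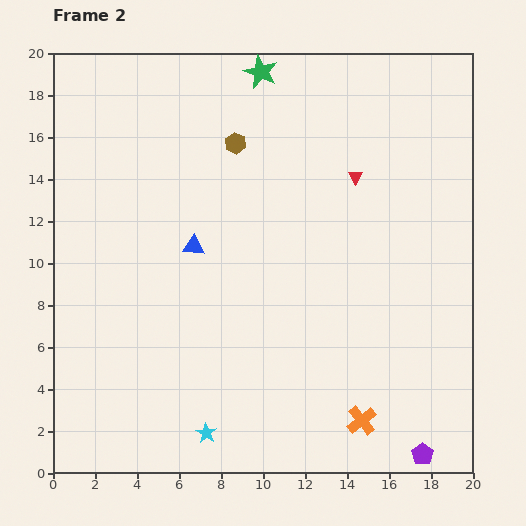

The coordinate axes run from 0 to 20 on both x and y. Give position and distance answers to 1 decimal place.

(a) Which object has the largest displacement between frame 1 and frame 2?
the green star

(moved 7.7; next 5.5)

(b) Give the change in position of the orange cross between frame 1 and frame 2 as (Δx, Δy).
(-3.1, -4.6)

The orange cross was at (17.8, 7.1) in frame 1 and (14.7, 2.5) in frame 2.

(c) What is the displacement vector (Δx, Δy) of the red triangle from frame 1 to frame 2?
(0.0, -3.6)

The red triangle was at (14.4, 17.7) in frame 1 and (14.4, 14.1) in frame 2.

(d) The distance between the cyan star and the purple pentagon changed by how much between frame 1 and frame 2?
-1.9

Distance in frame 1: 12.2. Distance in frame 2: 10.3.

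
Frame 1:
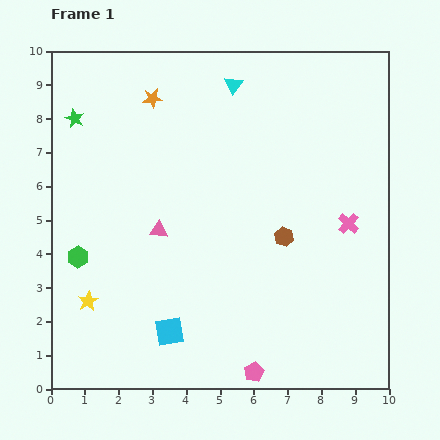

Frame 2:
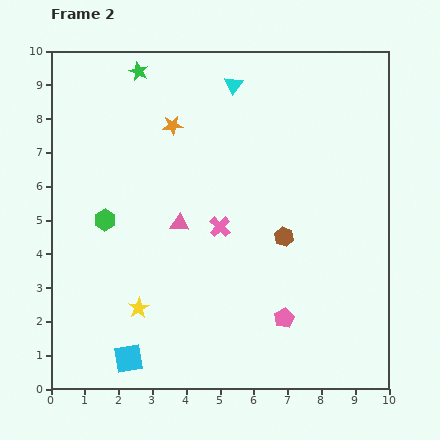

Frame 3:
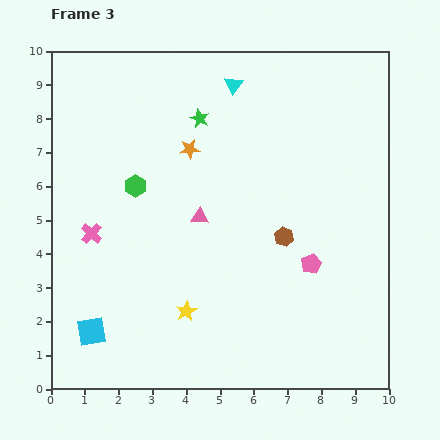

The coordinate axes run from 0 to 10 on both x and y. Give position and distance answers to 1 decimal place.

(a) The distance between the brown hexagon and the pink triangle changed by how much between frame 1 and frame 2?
-0.6

Distance in frame 1: 3.7. Distance in frame 2: 3.1.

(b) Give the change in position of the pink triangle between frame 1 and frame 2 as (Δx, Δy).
(0.6, 0.2)

The pink triangle was at (3.2, 4.7) in frame 1 and (3.8, 4.9) in frame 2.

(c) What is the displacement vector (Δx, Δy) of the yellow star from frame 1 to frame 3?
(2.9, -0.3)

The yellow star was at (1.1, 2.6) in frame 1 and (4.0, 2.3) in frame 3.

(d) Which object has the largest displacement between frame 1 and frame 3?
the pink cross

(moved 7.6; next 3.7)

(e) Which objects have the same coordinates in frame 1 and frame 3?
the cyan triangle, the brown hexagon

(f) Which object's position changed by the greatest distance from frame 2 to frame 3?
the pink cross

(moved 3.8; next 2.3)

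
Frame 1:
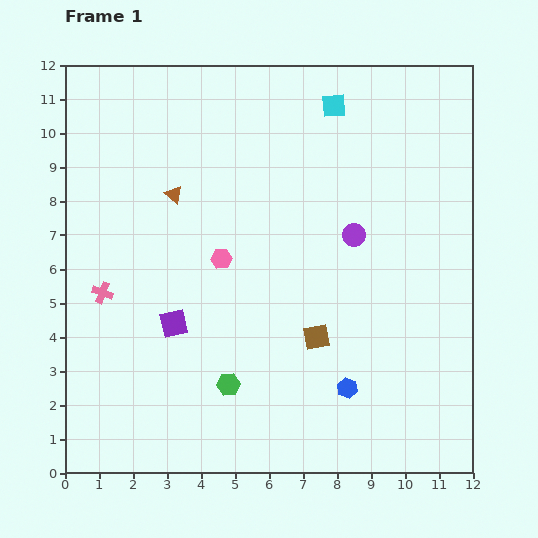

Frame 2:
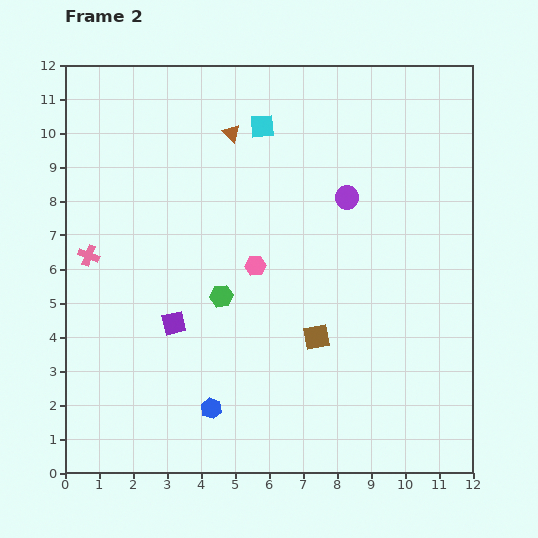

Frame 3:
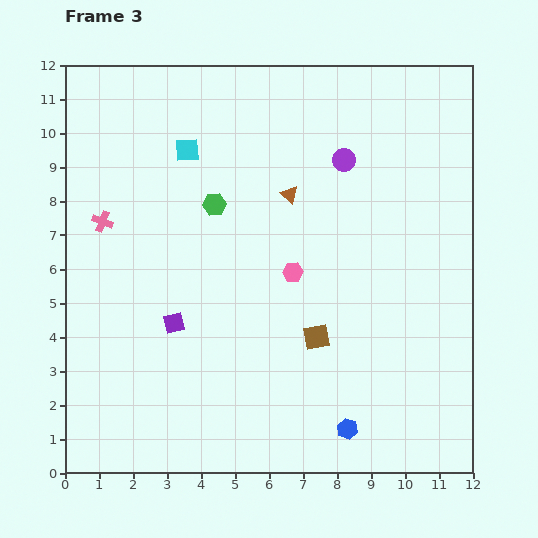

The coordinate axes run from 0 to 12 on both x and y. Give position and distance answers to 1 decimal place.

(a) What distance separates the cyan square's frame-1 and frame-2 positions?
2.2

The cyan square moved from (7.9, 10.8) to (5.8, 10.2), a distance of √(2.1² + 0.6²) ≈ 2.2.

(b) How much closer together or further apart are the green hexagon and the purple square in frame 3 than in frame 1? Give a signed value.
+1.3

Distance in frame 1: 2.4. Distance in frame 3: 3.7.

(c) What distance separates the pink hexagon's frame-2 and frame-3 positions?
1.1

The pink hexagon moved from (5.6, 6.1) to (6.7, 5.9), a distance of √(1.1² + 0.2²) ≈ 1.1.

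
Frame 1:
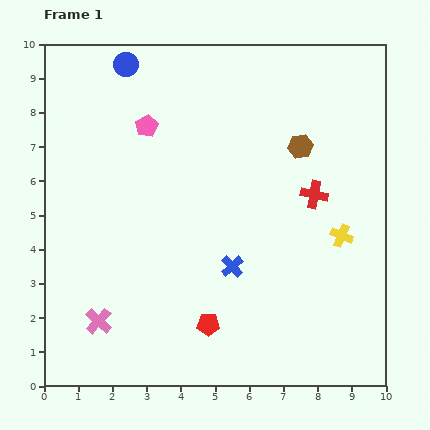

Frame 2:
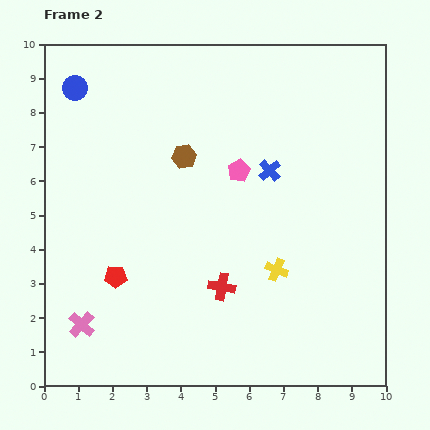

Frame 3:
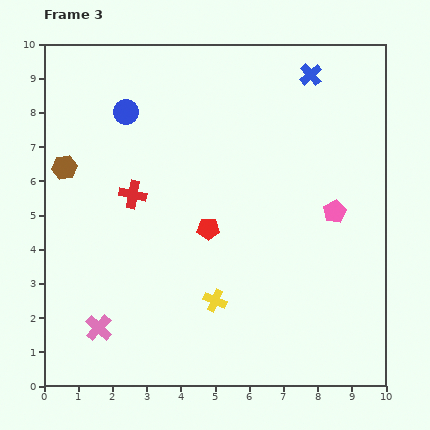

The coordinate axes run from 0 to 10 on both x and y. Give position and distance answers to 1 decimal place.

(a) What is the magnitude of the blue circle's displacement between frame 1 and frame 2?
1.7

The blue circle moved from (2.4, 9.4) to (0.9, 8.7), a distance of √(1.5² + 0.7²) ≈ 1.7.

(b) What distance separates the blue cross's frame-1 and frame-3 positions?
6.1

The blue cross moved from (5.5, 3.5) to (7.8, 9.1), a distance of √(2.3² + 5.6²) ≈ 6.1.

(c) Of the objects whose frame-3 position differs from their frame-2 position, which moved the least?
the pink cross

(moved 0.5)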